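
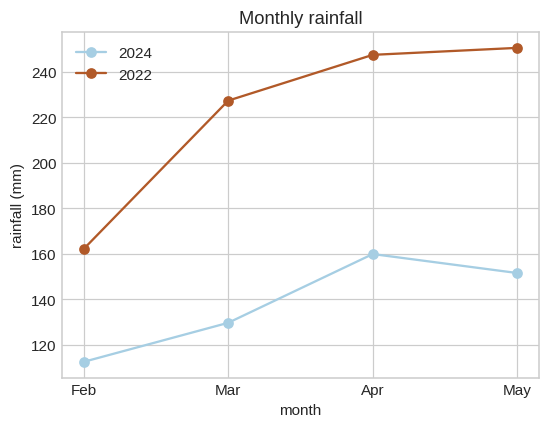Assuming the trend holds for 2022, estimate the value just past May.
Last three: 220, 240, 260 → slope ≈ 20/step → next ≈ 280.

≈ 280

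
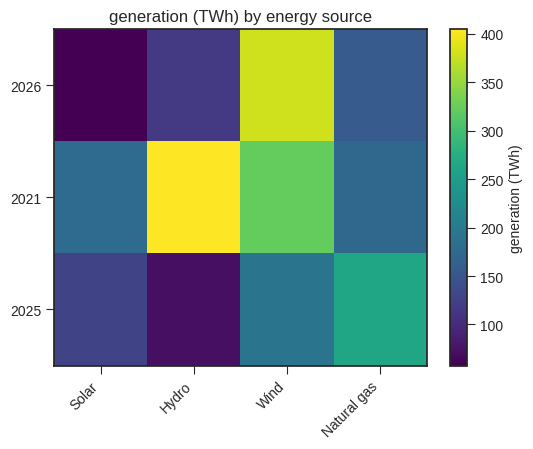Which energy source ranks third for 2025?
Solar

Top 4 for 2025: Natural gas ≈ 250, Wind ≈ 200, Solar ≈ 150, Hydro ≈ 50.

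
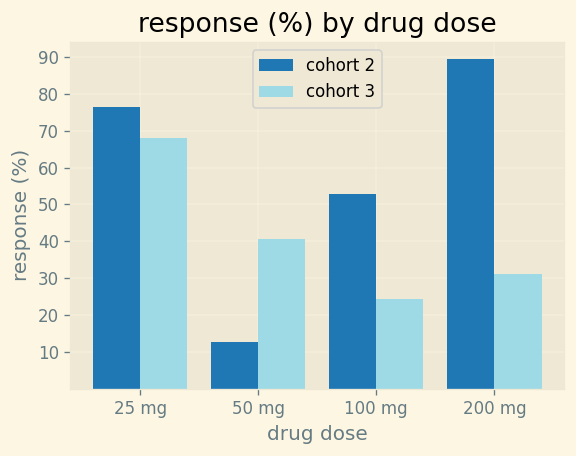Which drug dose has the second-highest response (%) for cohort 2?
25 mg

Top 3 for cohort 2: 200 mg ≈ 90, 25 mg ≈ 80, 100 mg ≈ 50.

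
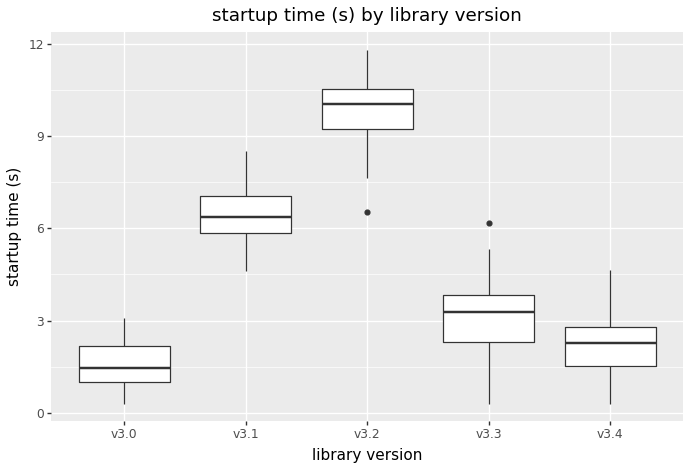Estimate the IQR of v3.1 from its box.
≈ 1

Q3 ≈ 7, Q1 ≈ 6; IQR ≈ 1.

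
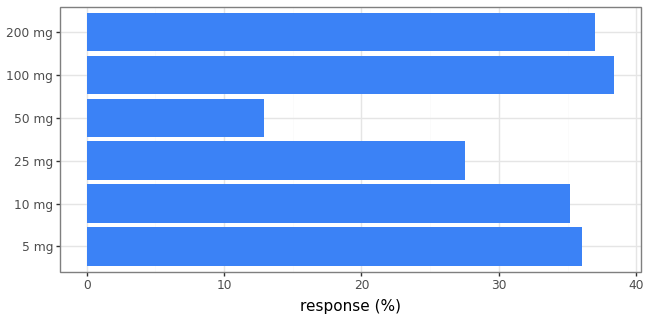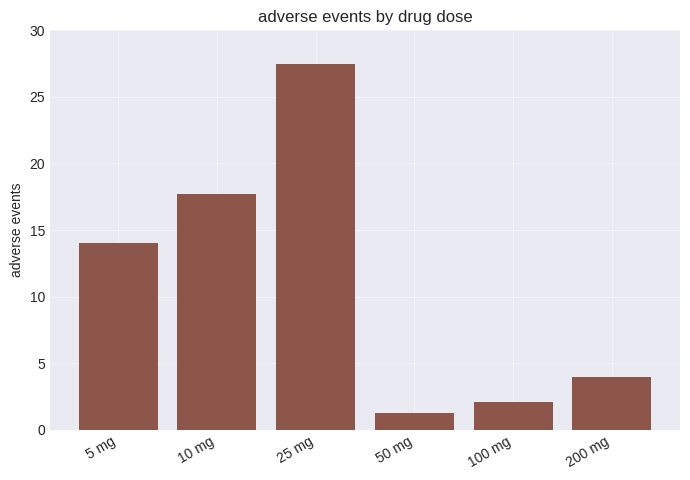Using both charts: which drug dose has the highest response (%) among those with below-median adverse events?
100 mg

Chart 2 median adverse events ≈ 10; below-median drug doses: 50 mg, 100 mg, 200 mg. Among those, 100 mg has the highest response (%) (≈ 40).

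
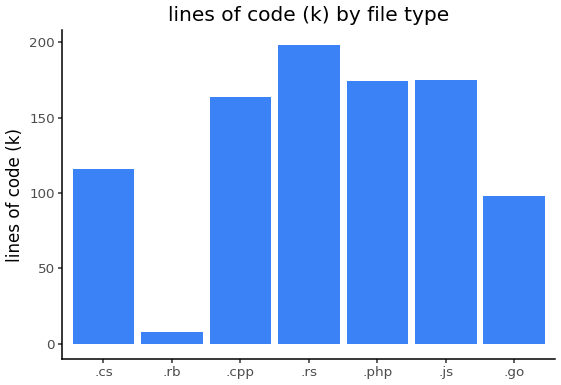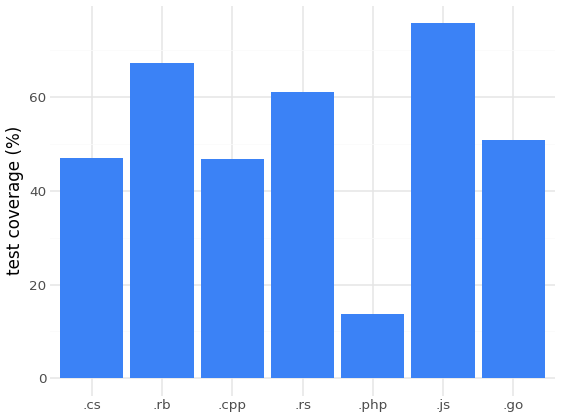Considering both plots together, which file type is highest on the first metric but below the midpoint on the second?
Chart 2 median test coverage (%) ≈ 50; below-median file types: .cs, .cpp, .php. Among those, .php has the highest lines of code (k) (≈ 180).

.php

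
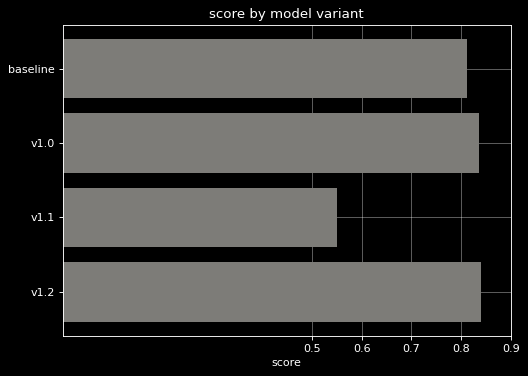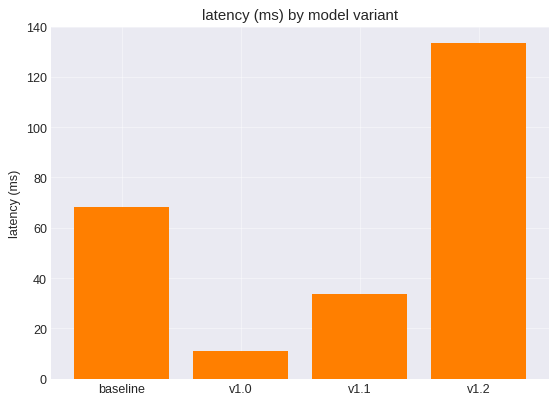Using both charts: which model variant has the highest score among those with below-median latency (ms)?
Chart 2 median latency (ms) ≈ 60; below-median model variants: v1.0, v1.1. Among those, v1.0 has the highest score (≈ 0.8).

v1.0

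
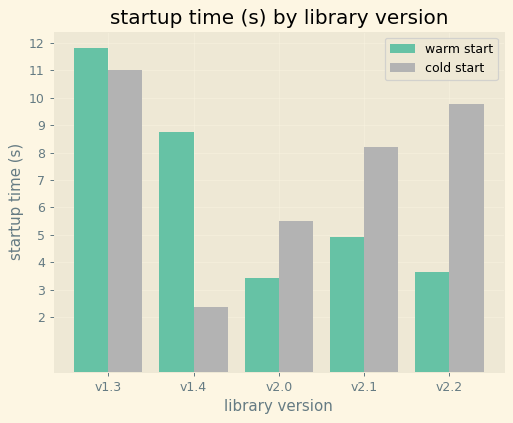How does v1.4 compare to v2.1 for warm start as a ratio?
v1.4 ≈ 9, v2.1 ≈ 5; 9/5 ≈ 1.8.

≈ 1.8×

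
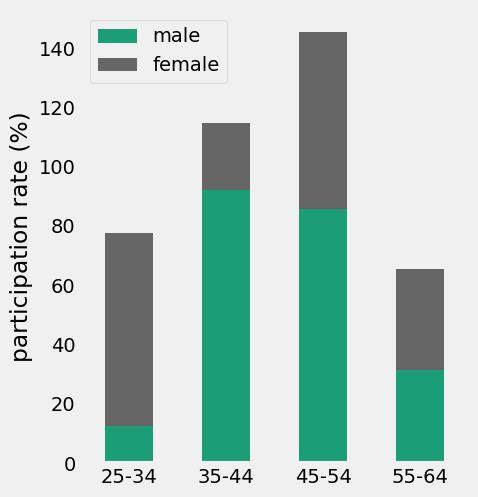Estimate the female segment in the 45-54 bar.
female top ≈ 140, bottom ≈ 80; segment ≈ 60.

≈ 60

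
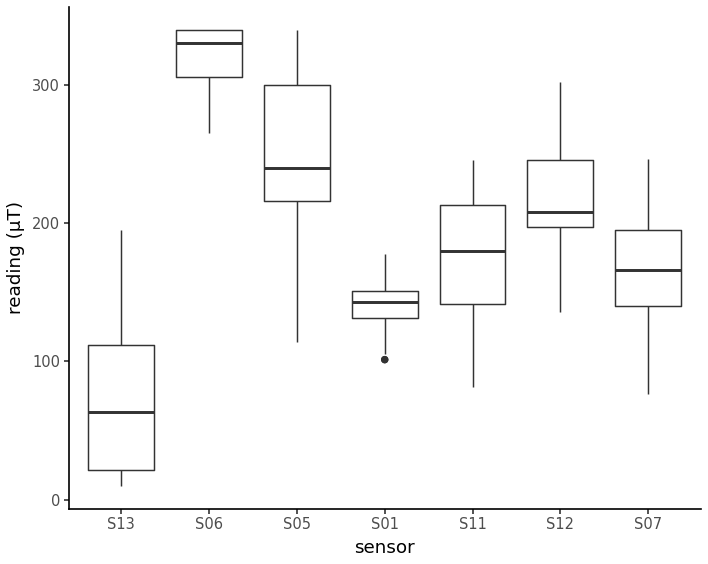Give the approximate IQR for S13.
Q3 ≈ 100, Q1 ≈ 25; IQR ≈ 75.

≈ 75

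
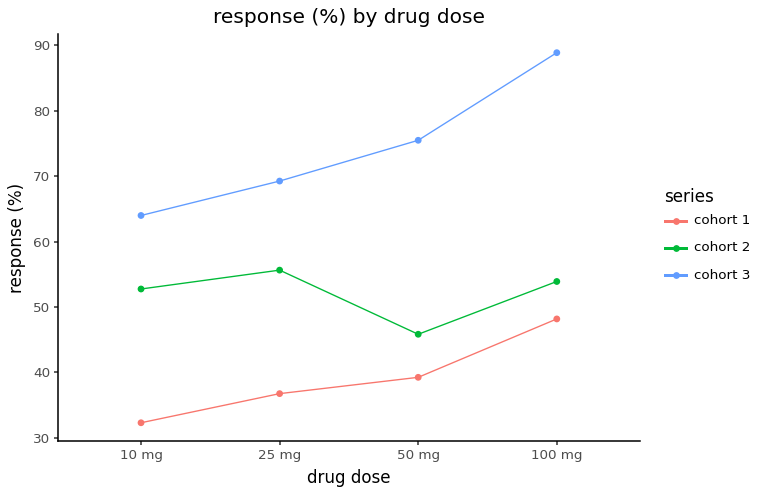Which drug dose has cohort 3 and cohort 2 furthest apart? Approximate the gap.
100 mg, ≈ 35 %

100 mg: cohort 3 ≈ 90, cohort 2 ≈ 55 → gap ≈ 35. Next-largest (50 mg) is only ≈ 30.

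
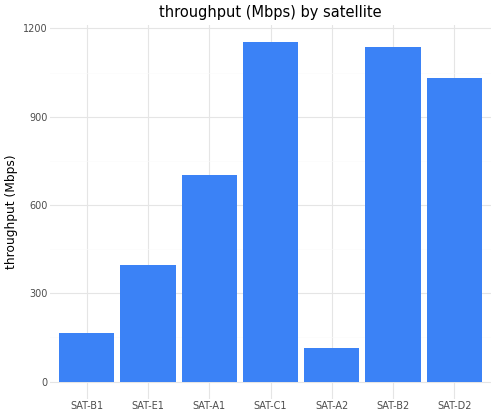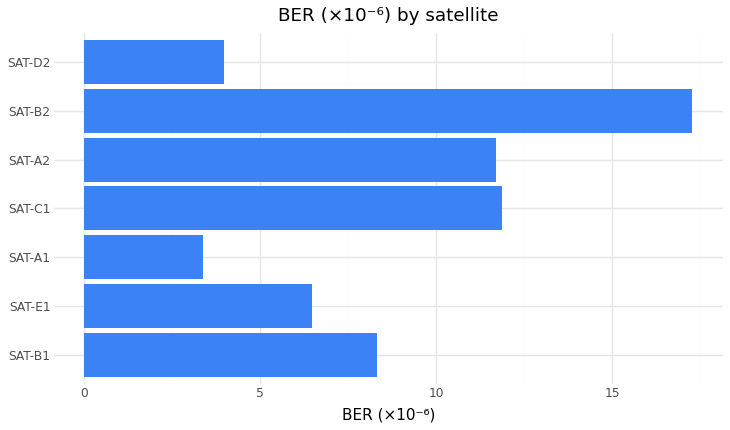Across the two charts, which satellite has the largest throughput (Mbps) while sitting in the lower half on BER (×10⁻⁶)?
SAT-D2

Chart 2 median BER (×10⁻⁶) ≈ 8; below-median satellites: SAT-E1, SAT-A1, SAT-D2. Among those, SAT-D2 has the highest throughput (Mbps) (≈ 1000).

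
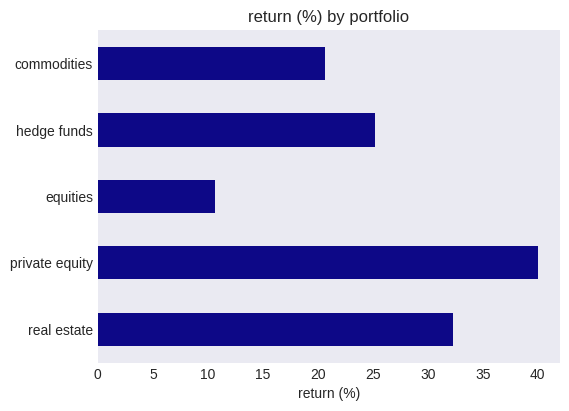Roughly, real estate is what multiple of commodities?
real estate ≈ 30, commodities ≈ 20; 30/20 ≈ 1.5.

≈ 1.5×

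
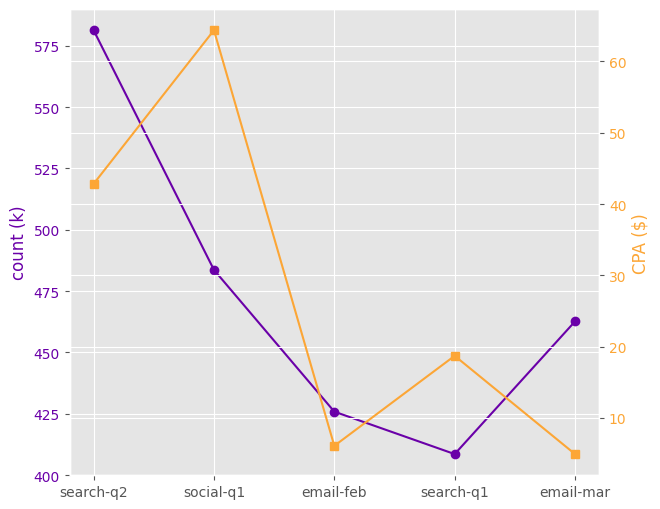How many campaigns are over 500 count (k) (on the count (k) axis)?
Above 500: search-q2.

1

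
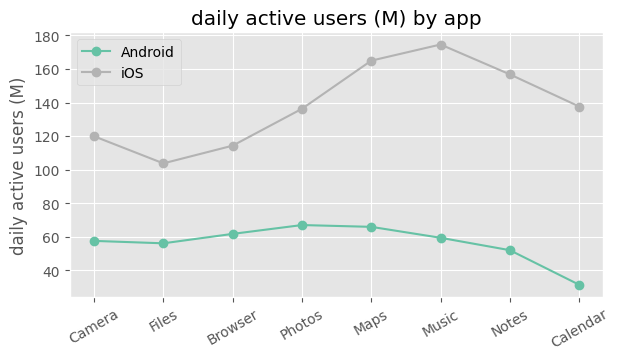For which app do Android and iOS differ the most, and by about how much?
Music: Android ≈ 60, iOS ≈ 180 → gap ≈ 120. Next-largest (Calendar) is only ≈ 100.

Music, ≈ 120 M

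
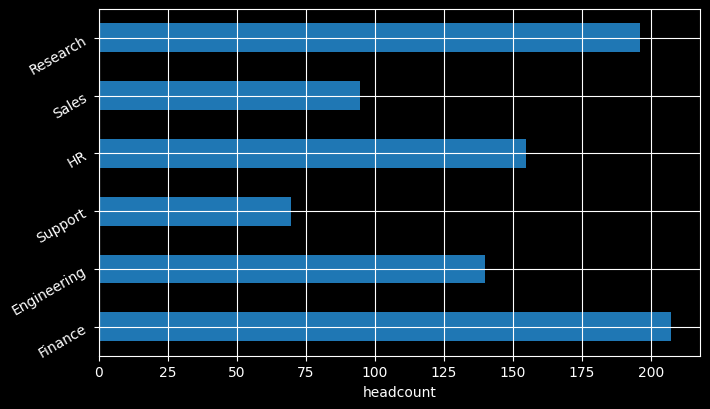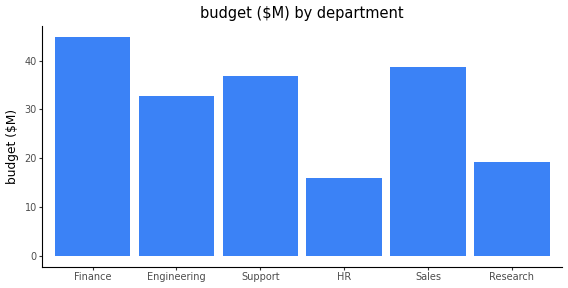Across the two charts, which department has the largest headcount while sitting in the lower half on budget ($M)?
Chart 2 median budget ($M) ≈ 35; below-median departments: Engineering, HR, Research. Among those, Research has the highest headcount (≈ 200).

Research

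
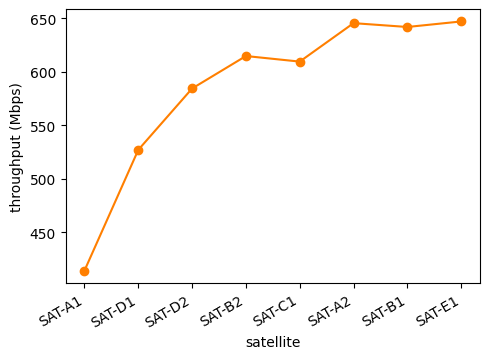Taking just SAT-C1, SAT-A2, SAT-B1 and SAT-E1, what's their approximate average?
(600 + 640 + 640 + 640) / 4 ≈ 630.

≈ 630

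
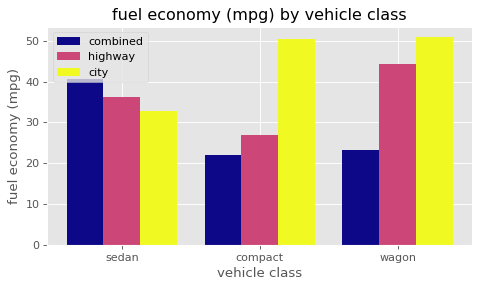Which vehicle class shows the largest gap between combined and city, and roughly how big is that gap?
compact, ≈ 30 mpg

compact: combined ≈ 20, city ≈ 50 → gap ≈ 30. Next-largest (wagon) is only ≈ 25.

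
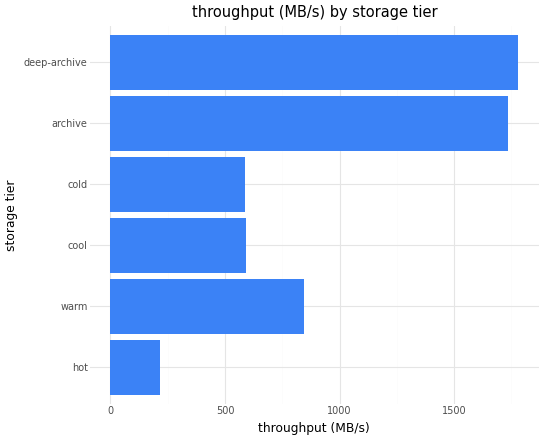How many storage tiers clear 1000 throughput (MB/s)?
Above 1000: archive, deep-archive.

2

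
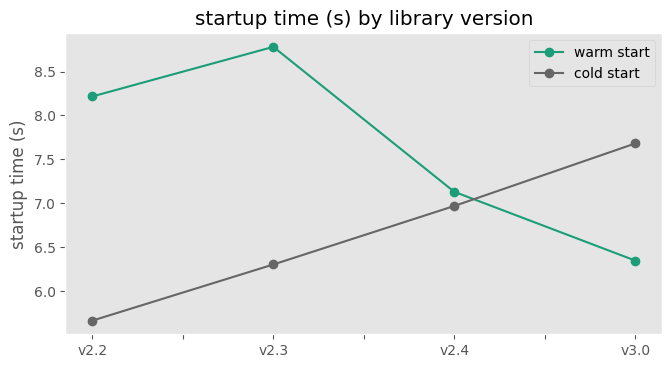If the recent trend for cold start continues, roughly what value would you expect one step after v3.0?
≈ 8

Last three: 6.5, 7.0, 7.5 → slope ≈ 0.5/step → next ≈ 8.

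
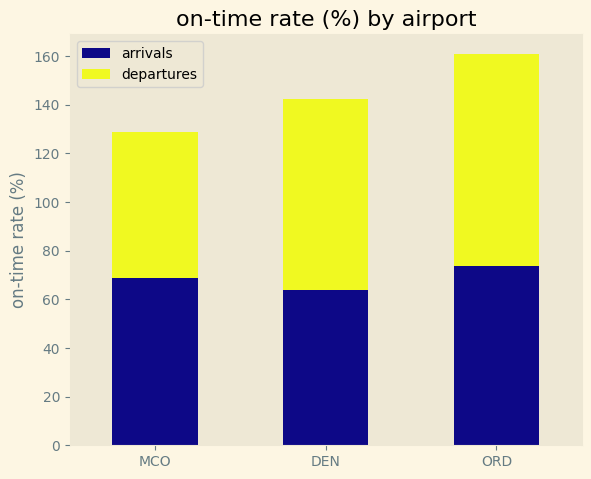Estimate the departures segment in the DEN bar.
≈ 80

departures top ≈ 140, bottom ≈ 60; segment ≈ 80.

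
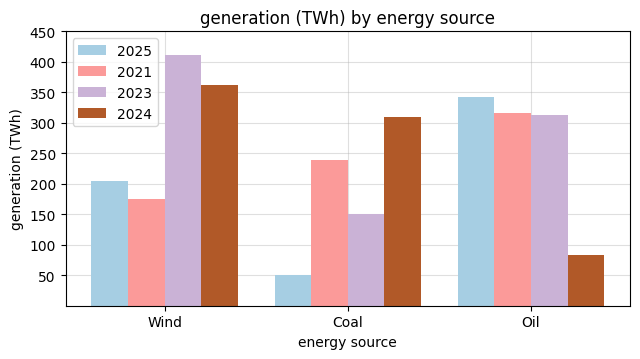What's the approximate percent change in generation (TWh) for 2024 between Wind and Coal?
Wind ≈ 350, Coal ≈ 300; (300 − 350) / 350 ≈ -14.3%.

≈ -14.3%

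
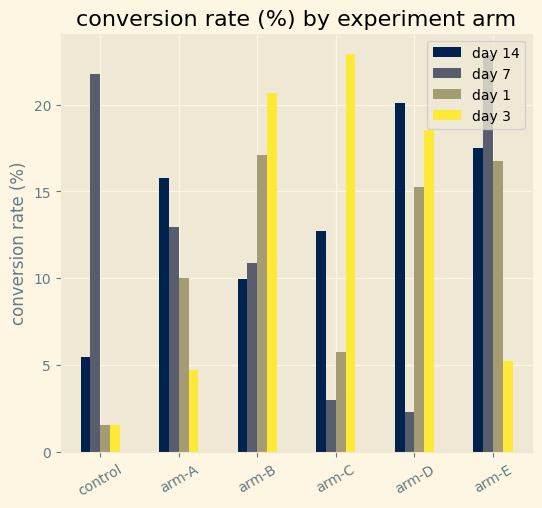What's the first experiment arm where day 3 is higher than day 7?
arm-A: day 3 ≈ 4 vs day 7 ≈ 12 (not yet); arm-B: day 3 ≈ 20 vs day 7 ≈ 10 (first crossover).

arm-B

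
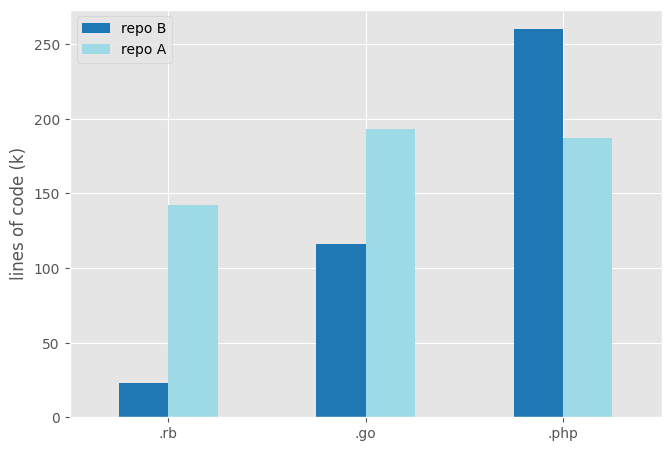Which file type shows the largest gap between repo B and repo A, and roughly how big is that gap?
.rb, ≈ 125 k

.rb: repo B ≈ 25, repo A ≈ 150 → gap ≈ 125. Next-largest (.go) is only ≈ 75.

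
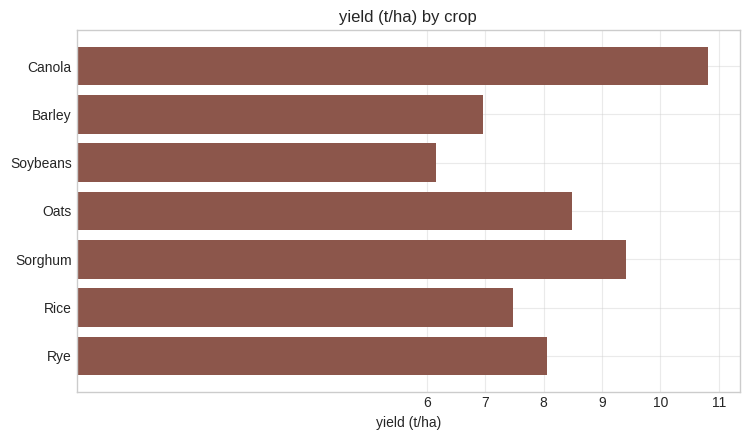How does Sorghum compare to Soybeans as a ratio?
≈ 1.5×

Sorghum ≈ 9, Soybeans ≈ 6; 9/6 ≈ 1.5.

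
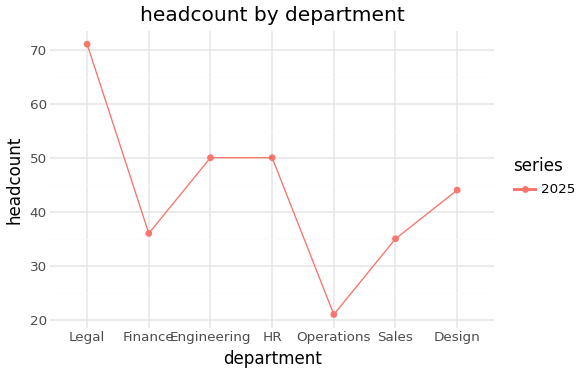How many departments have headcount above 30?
6

Above 30: Legal, Finance, Engineering, HR, Sales, Design.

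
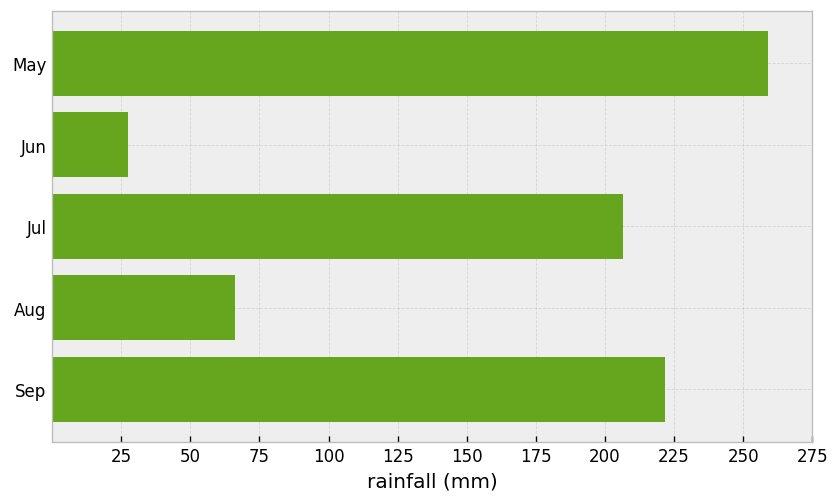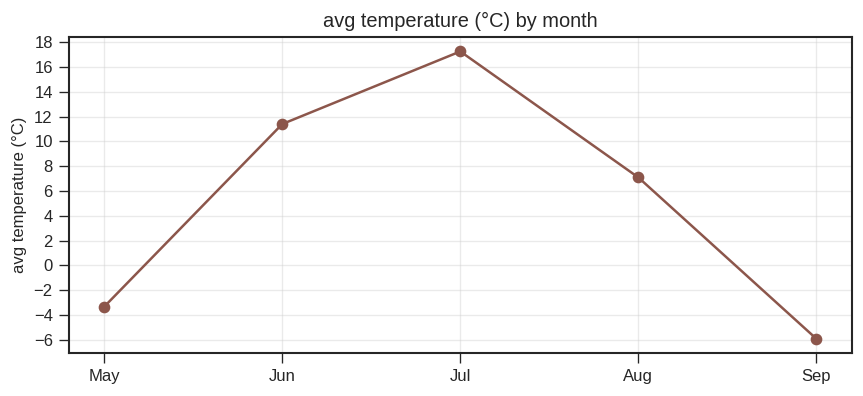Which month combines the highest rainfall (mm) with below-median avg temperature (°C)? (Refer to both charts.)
May

Chart 2 median avg temperature (°C) ≈ 8; below-median months: May, Sep. Among those, May has the highest rainfall (mm) (≈ 250).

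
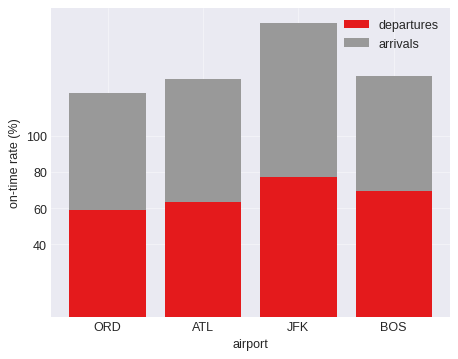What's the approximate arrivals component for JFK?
arrivals top ≈ 160, bottom ≈ 80; segment ≈ 80.

≈ 80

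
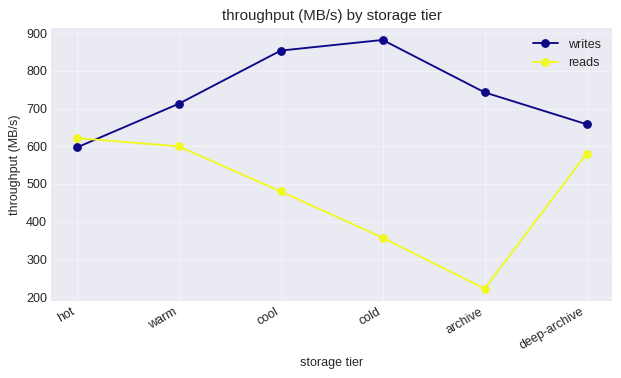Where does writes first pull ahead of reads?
warm

hot: writes ≈ 600 vs reads ≈ 600 (not yet); warm: writes ≈ 700 vs reads ≈ 600 (first crossover).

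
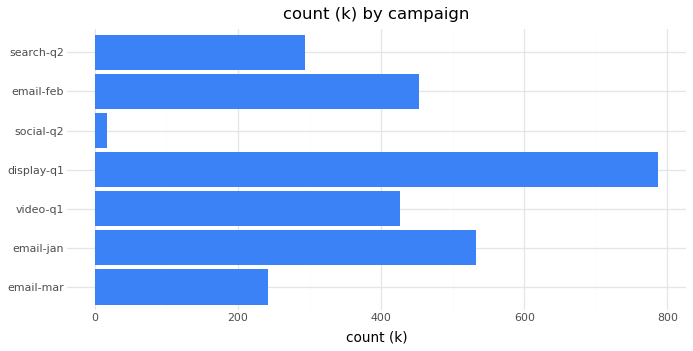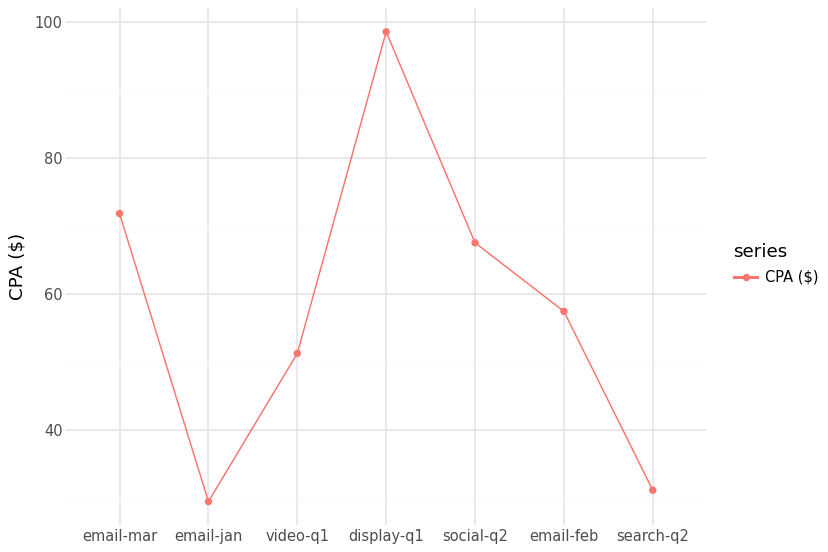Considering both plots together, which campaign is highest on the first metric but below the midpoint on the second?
Chart 2 median CPA ($) ≈ 60; below-median campaigns: email-jan, video-q1, search-q2. Among those, email-jan has the highest count (k) (≈ 500).

email-jan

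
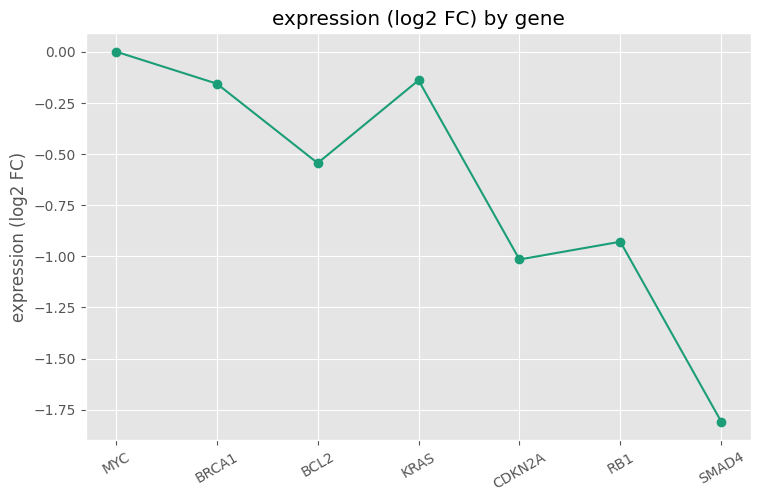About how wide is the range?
≈ 1.8

Max MYC ≈ 0.0, min SMAD4 ≈ -1.8; range ≈ 1.8.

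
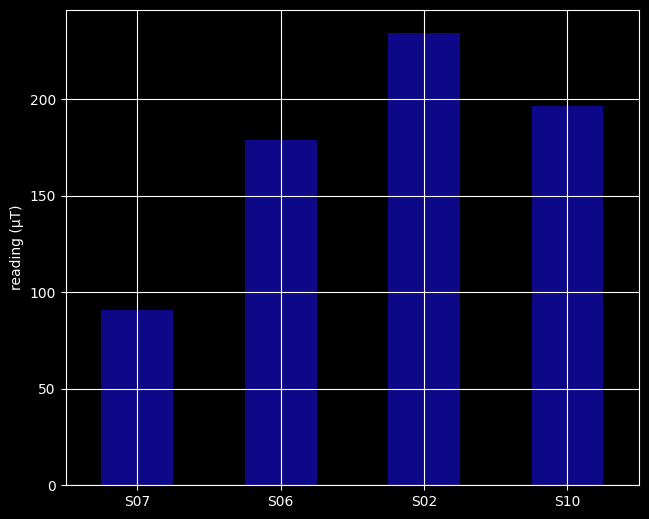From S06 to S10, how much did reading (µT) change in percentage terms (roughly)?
S06 ≈ 180, S10 ≈ 200; (200 − 180) / 180 ≈ +11.1%.

≈ +11.1%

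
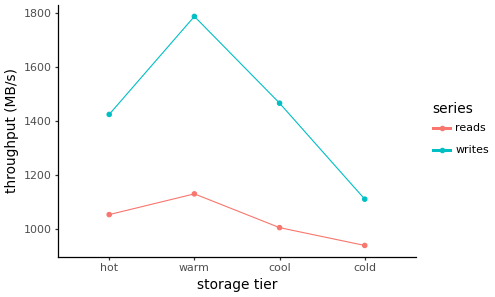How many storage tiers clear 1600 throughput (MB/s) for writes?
1

Above 1600: warm.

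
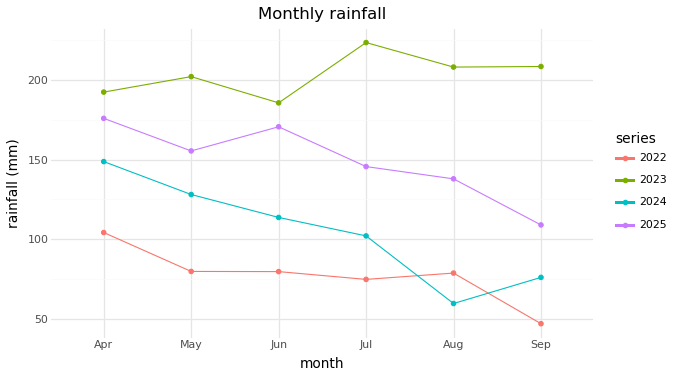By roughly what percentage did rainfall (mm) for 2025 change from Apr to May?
≈ -11.1%

Apr ≈ 180, May ≈ 160; (160 − 180) / 180 ≈ -11.1%.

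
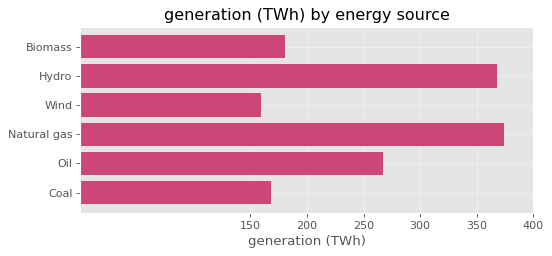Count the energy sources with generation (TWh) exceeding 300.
Above 300: Hydro, Natural gas.

2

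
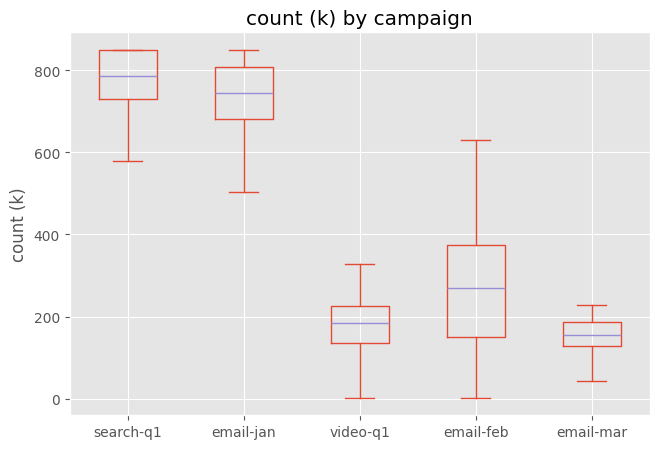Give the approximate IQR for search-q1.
Q3 ≈ 800, Q1 ≈ 700; IQR ≈ 100.

≈ 100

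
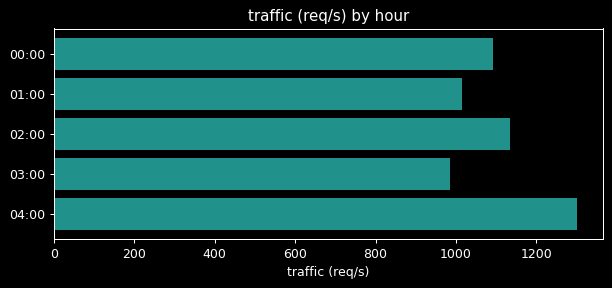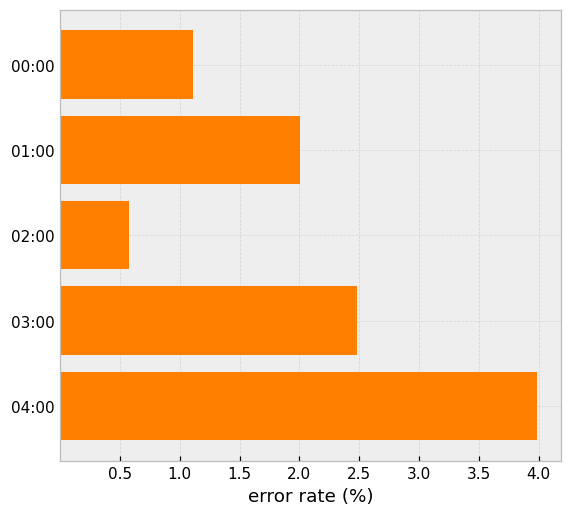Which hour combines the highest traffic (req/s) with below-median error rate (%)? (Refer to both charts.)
02:00

Chart 2 median error rate (%) ≈ 2; below-median hours: 00:00, 02:00. Among those, 02:00 has the highest traffic (req/s) (≈ 1200).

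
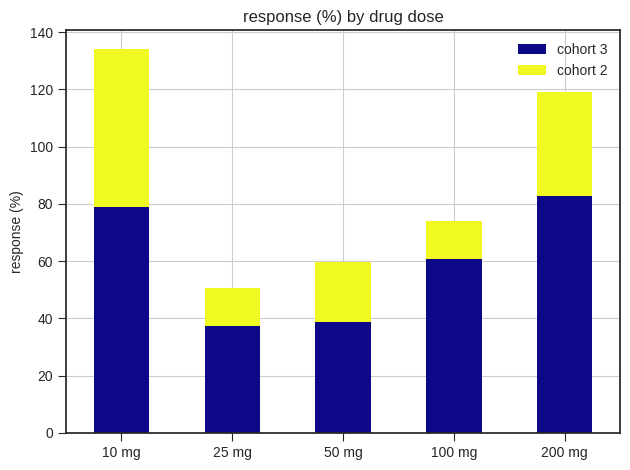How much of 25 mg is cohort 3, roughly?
cohort 3 top ≈ 40, bottom ≈ 0; segment ≈ 40.

≈ 40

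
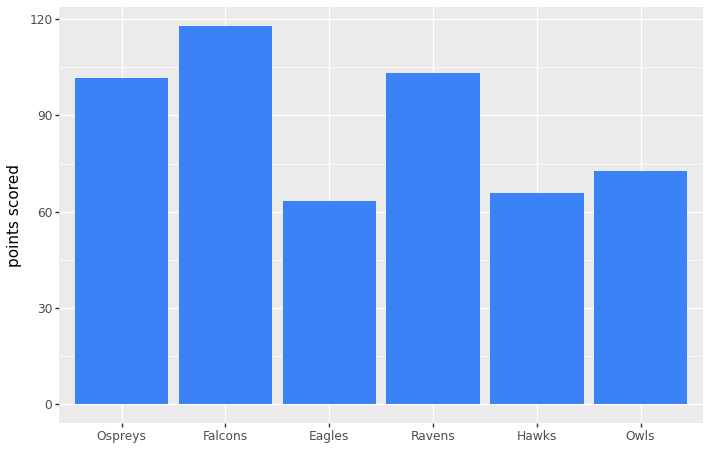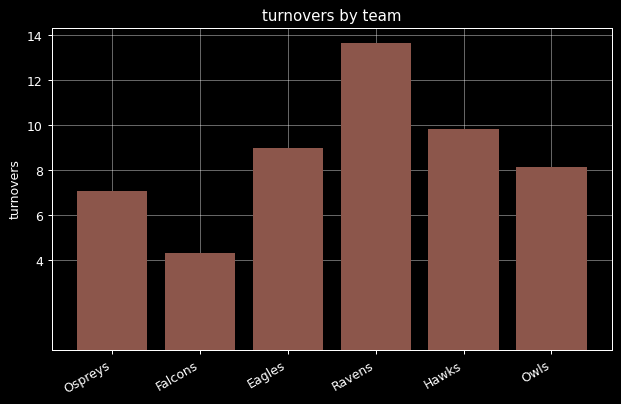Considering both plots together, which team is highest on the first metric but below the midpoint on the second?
Falcons

Chart 2 median turnovers ≈ 8; below-median teams: Ospreys, Falcons, Owls. Among those, Falcons has the highest points scored (≈ 120).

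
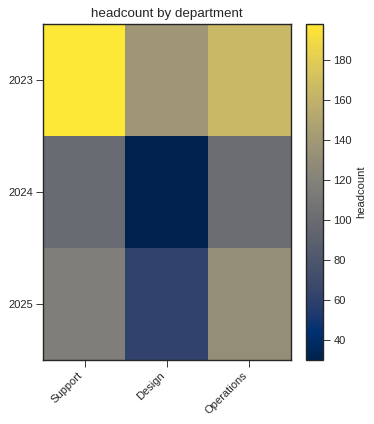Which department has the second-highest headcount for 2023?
Top 3 for 2023: Support ≈ 200, Operations ≈ 160, Design ≈ 140.

Operations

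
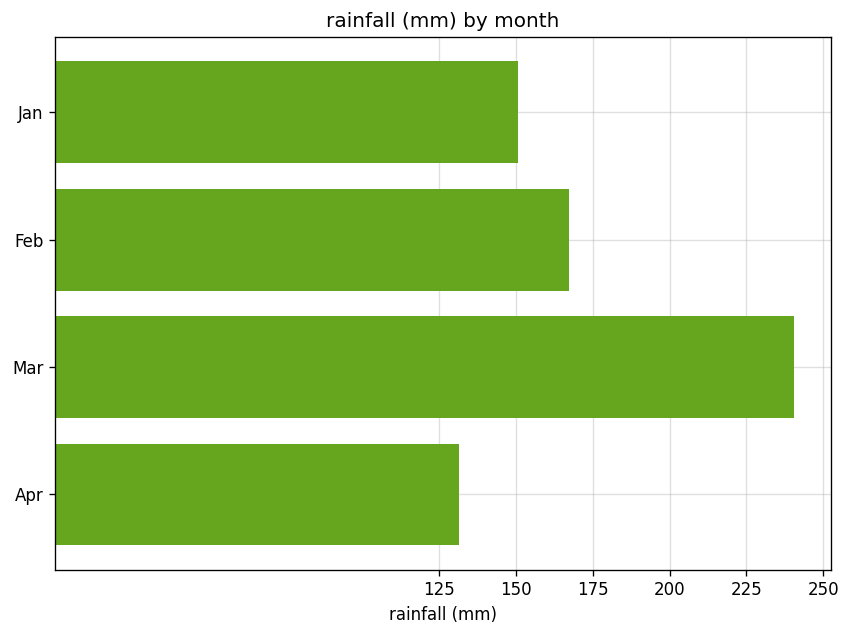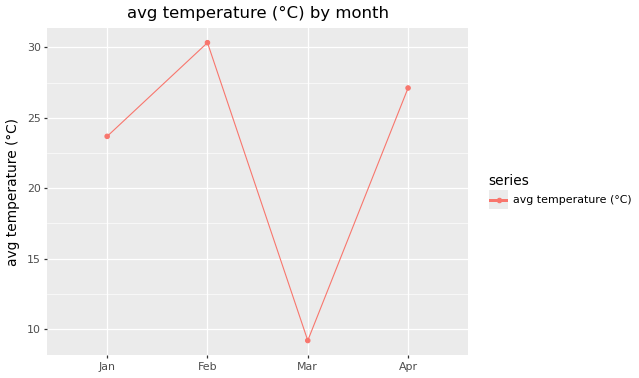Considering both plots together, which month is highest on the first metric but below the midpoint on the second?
Chart 2 median avg temperature (°C) ≈ 25; below-median months: Jan, Mar. Among those, Mar has the highest rainfall (mm) (≈ 250).

Mar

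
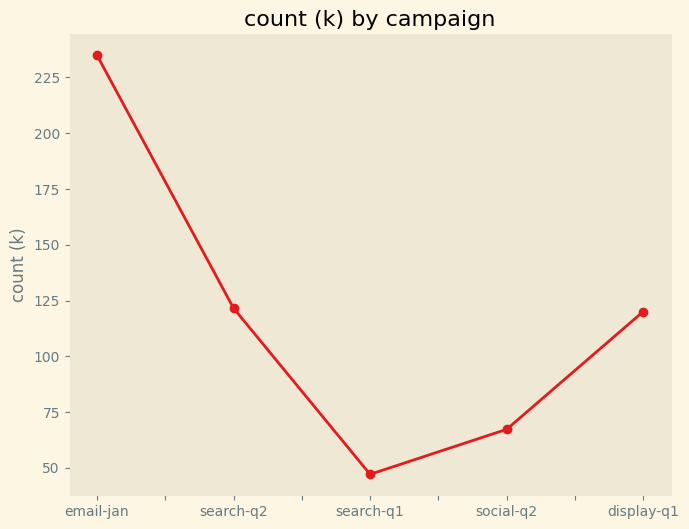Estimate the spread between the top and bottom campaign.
Max email-jan ≈ 240, min search-q1 ≈ 40; range ≈ 200.

≈ 200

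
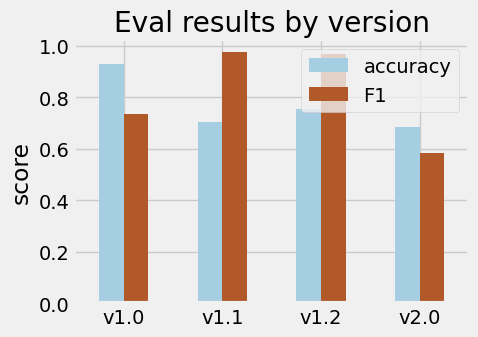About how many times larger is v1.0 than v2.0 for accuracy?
v1.0 ≈ 0.9, v2.0 ≈ 0.7; 0.9/0.7 ≈ 1.29.

≈ 1.29×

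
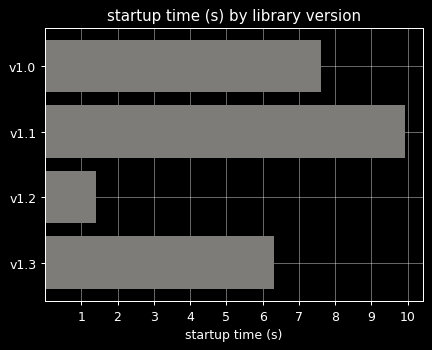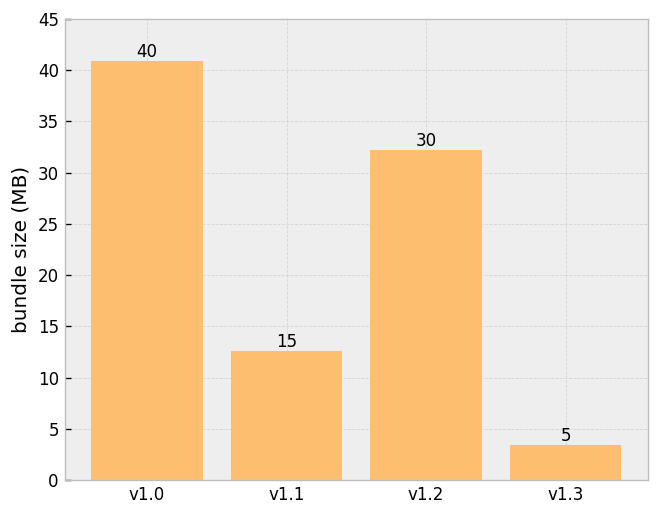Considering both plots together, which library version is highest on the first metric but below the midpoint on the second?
v1.1

Chart 2 median bundle size (MB) ≈ 20; below-median library versions: v1.1, v1.3. Among those, v1.1 has the highest startup time (s) (≈ 10).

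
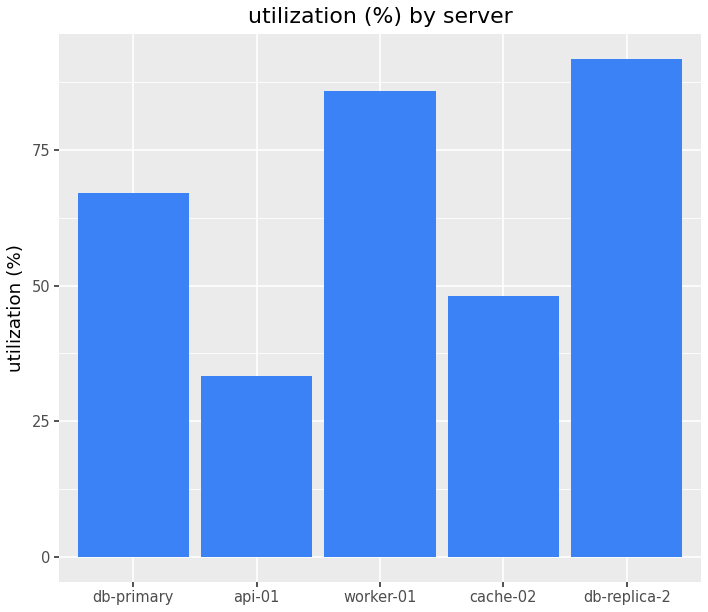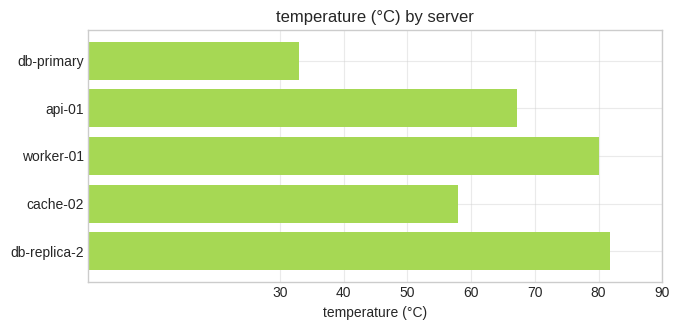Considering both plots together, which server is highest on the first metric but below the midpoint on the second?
Chart 2 median temperature (°C) ≈ 70; below-median servers: db-primary, cache-02. Among those, db-primary has the highest utilization (%) (≈ 70).

db-primary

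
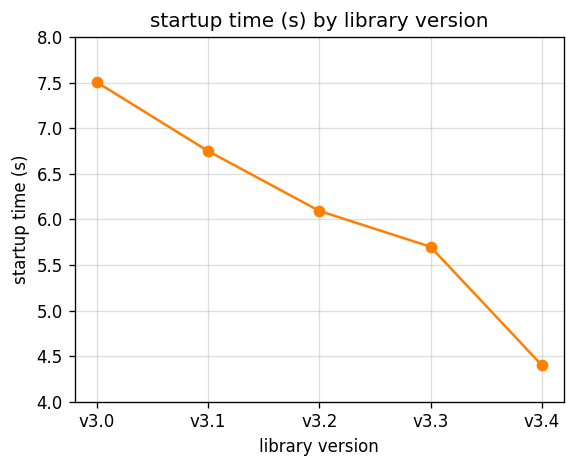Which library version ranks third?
v3.2

Top 4: v3.0 ≈ 7.5, v3.1 ≈ 6.5, v3.2 ≈ 6.0, v3.3 ≈ 5.5.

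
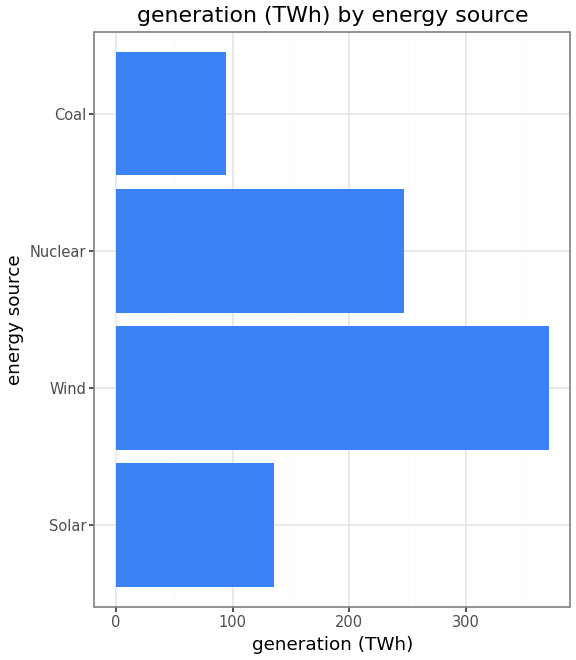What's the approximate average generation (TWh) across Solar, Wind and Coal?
(150 + 350 + 100) / 3 ≈ 200.

≈ 200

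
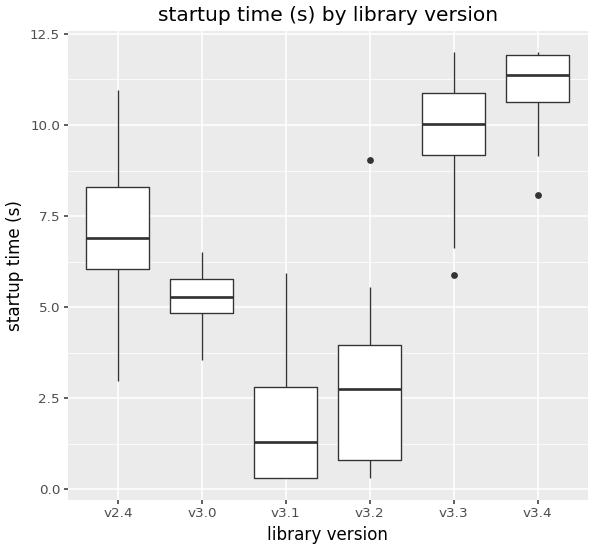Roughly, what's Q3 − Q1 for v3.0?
≈ 1

Q3 ≈ 6, Q1 ≈ 5; IQR ≈ 1.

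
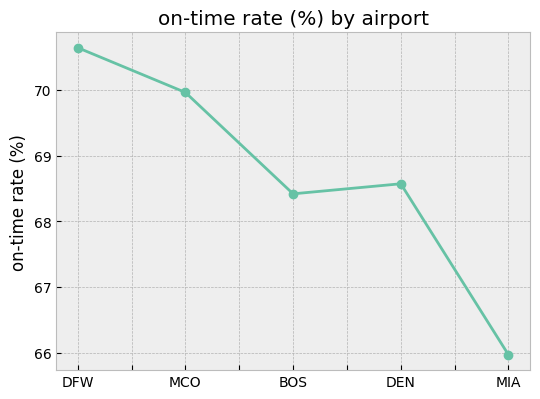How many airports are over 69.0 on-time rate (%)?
Above 69.0: DFW, MCO.

2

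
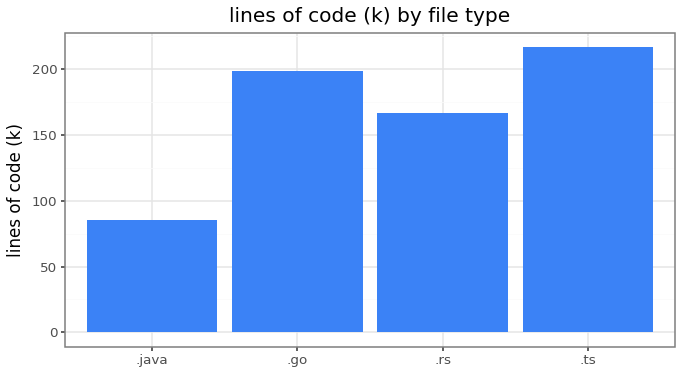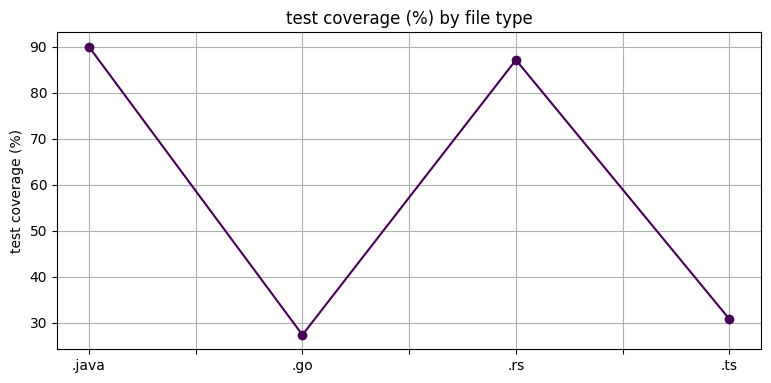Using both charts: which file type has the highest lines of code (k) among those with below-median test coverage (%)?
.ts

Chart 2 median test coverage (%) ≈ 60; below-median file types: .go, .ts. Among those, .ts has the highest lines of code (k) (≈ 220).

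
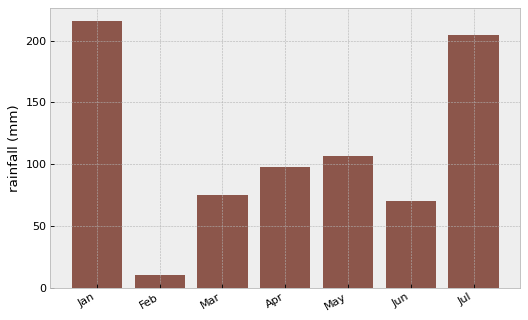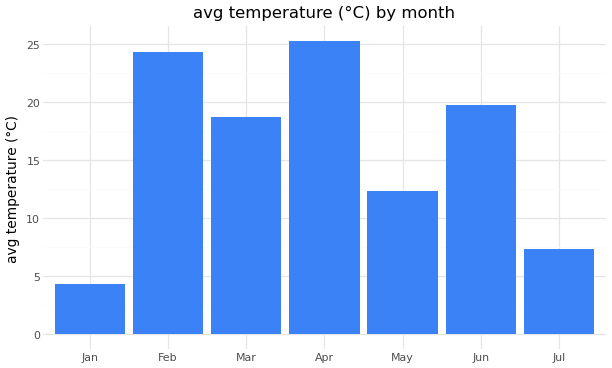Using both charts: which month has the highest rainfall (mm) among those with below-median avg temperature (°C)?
Chart 2 median avg temperature (°C) ≈ 20; below-median months: Jan, May, Jul. Among those, Jan has the highest rainfall (mm) (≈ 220).

Jan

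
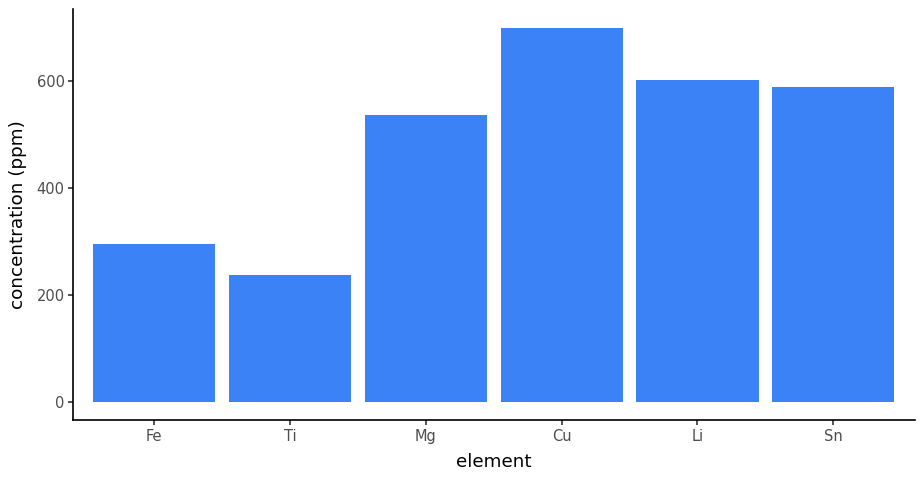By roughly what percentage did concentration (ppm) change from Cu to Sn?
≈ -14.3%

Cu ≈ 700, Sn ≈ 600; (600 − 700) / 700 ≈ -14.3%.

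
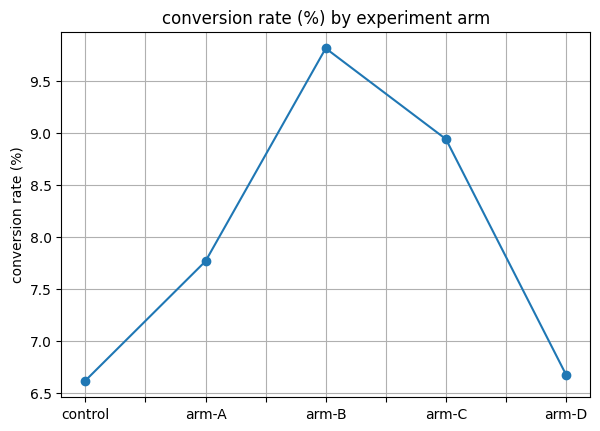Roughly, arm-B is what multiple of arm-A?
≈ 1.25×

arm-B ≈ 10.0, arm-A ≈ 8.0; 10.0/8.0 ≈ 1.25.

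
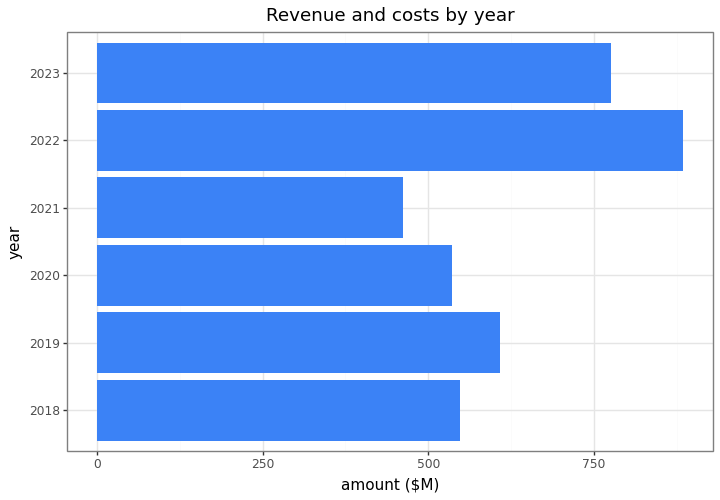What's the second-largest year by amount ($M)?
Top 3: 2022 ≈ 900, 2023 ≈ 800, 2019 ≈ 600.

2023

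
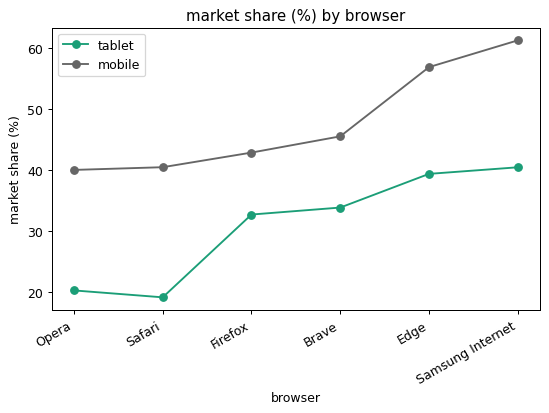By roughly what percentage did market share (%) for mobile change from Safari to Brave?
≈ +12.5%

Safari ≈ 40, Brave ≈ 45; (45 − 40) / 40 ≈ +12.5%.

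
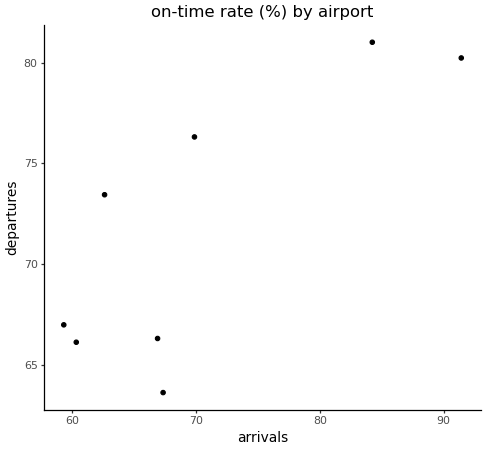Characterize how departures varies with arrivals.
positive, strong

Points are positively correlated; strong (|r| ≈ 0.8).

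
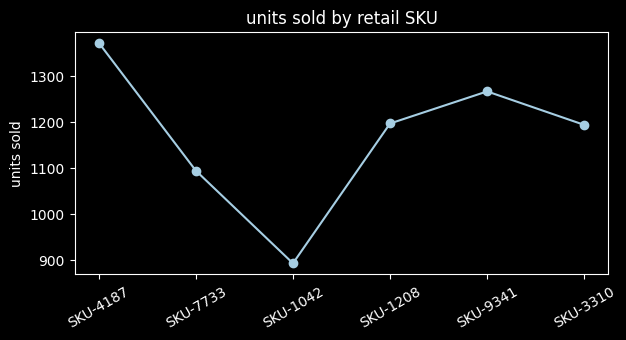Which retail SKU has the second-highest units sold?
SKU-9341

Top 3: SKU-4187 ≈ 1350, SKU-9341 ≈ 1250, SKU-1208 ≈ 1200.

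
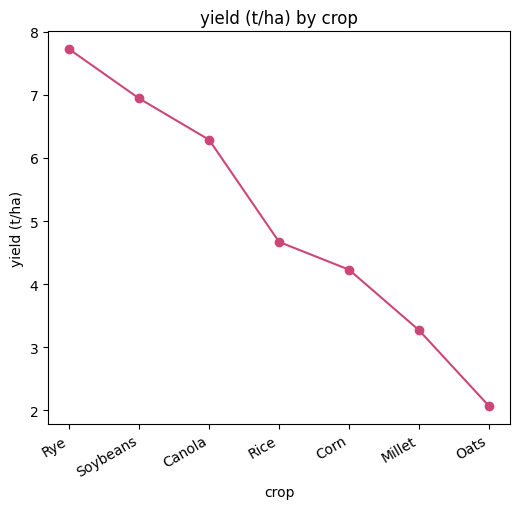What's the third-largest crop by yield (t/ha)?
Top 4: Rye ≈ 7.5, Soybeans ≈ 7.0, Canola ≈ 6.5, Rice ≈ 4.5.

Canola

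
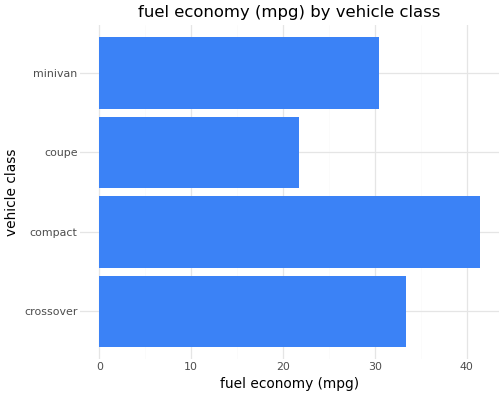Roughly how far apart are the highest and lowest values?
Max compact ≈ 40, min coupe ≈ 20; range ≈ 20.

≈ 20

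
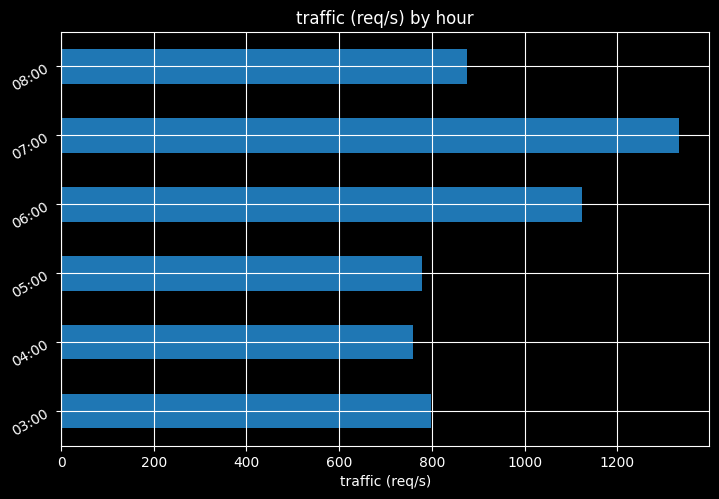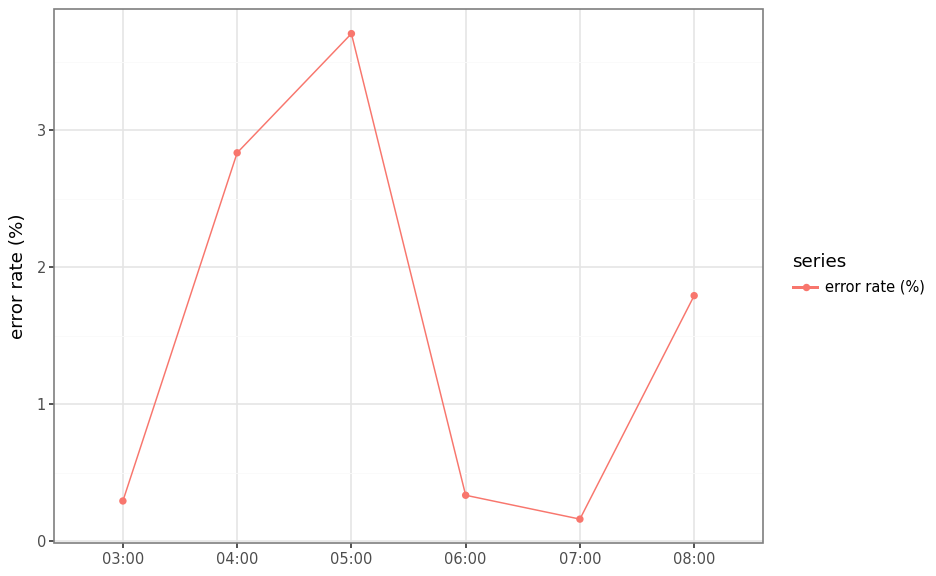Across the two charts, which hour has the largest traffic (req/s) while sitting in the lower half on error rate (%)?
07:00

Chart 2 median error rate (%) ≈ 1; below-median hours: 03:00, 06:00, 07:00. Among those, 07:00 has the highest traffic (req/s) (≈ 1400).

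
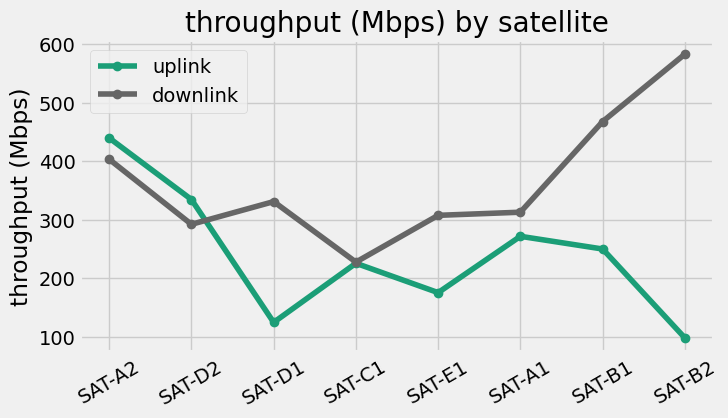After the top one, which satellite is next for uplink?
Top 3 for uplink: SAT-A2 ≈ 450, SAT-D2 ≈ 350, SAT-A1 ≈ 250.

SAT-D2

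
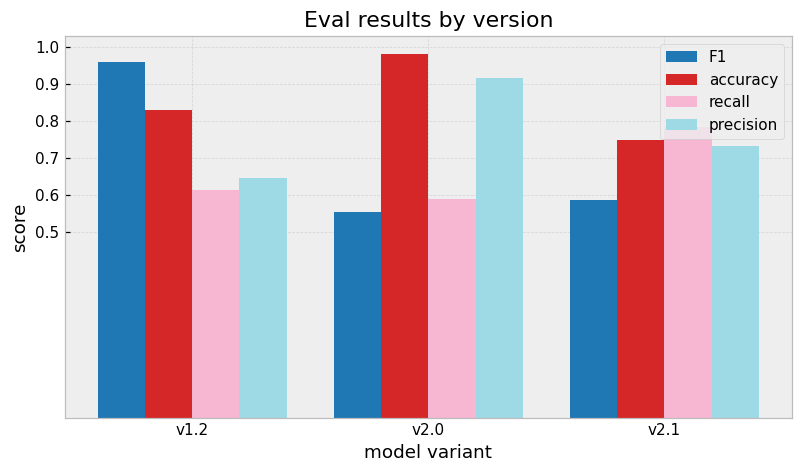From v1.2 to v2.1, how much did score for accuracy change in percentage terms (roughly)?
≈ -12.5%

v1.2 ≈ 0.8, v2.1 ≈ 0.7; (0.7 − 0.8) / 0.8 ≈ -12.5%.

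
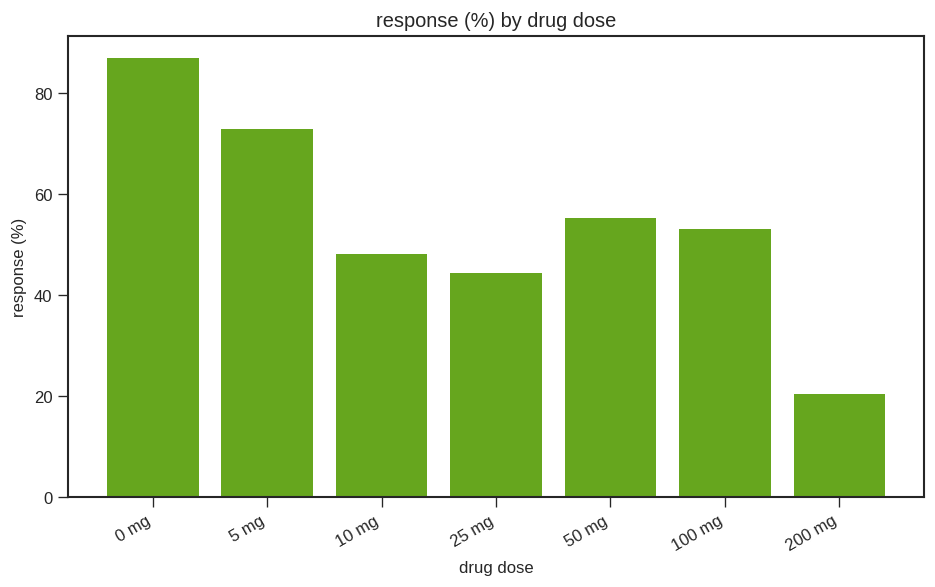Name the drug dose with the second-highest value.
Top 3: 0 mg ≈ 90, 5 mg ≈ 70, 50 mg ≈ 60.

5 mg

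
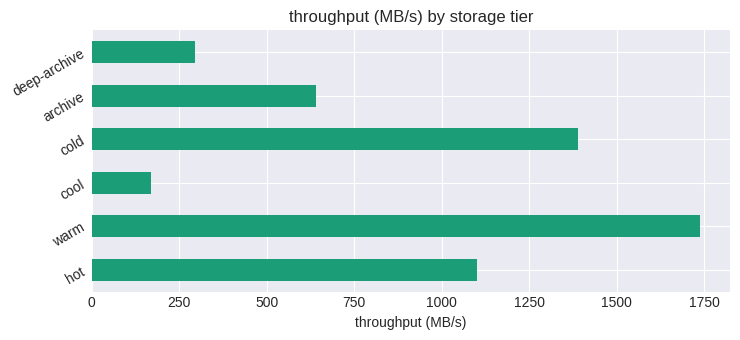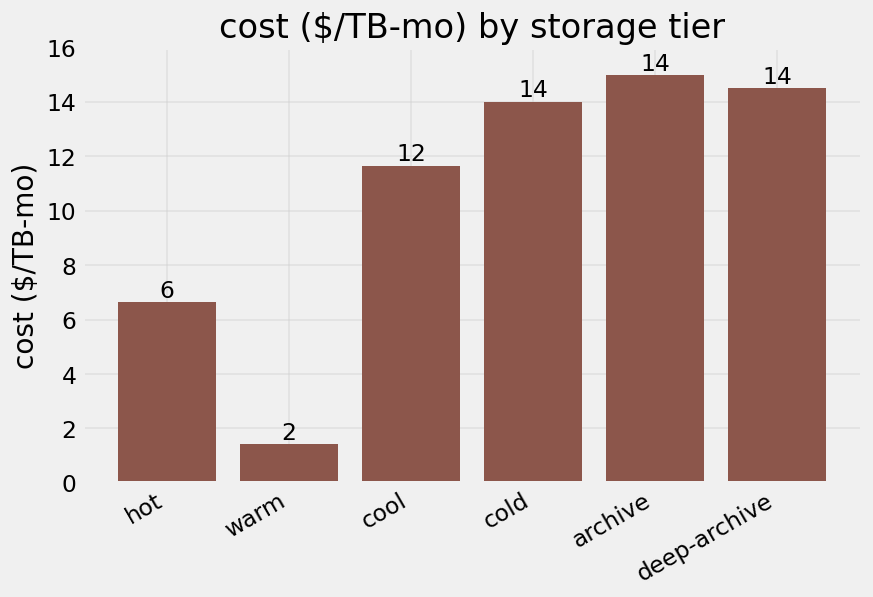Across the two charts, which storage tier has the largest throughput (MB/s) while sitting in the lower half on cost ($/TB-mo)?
warm

Chart 2 median cost ($/TB-mo) ≈ 12; below-median storage tiers: hot, warm, cool. Among those, warm has the highest throughput (MB/s) (≈ 1800).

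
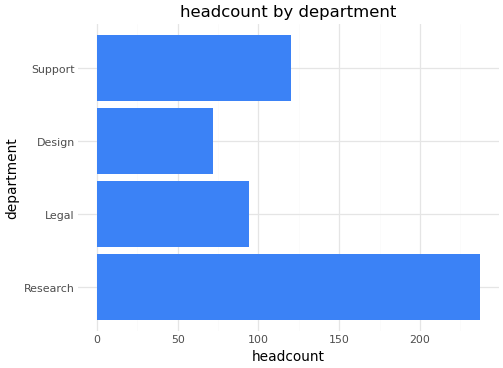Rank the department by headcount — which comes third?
Legal

Top 4: Research ≈ 240, Support ≈ 120, Legal ≈ 100, Design ≈ 80.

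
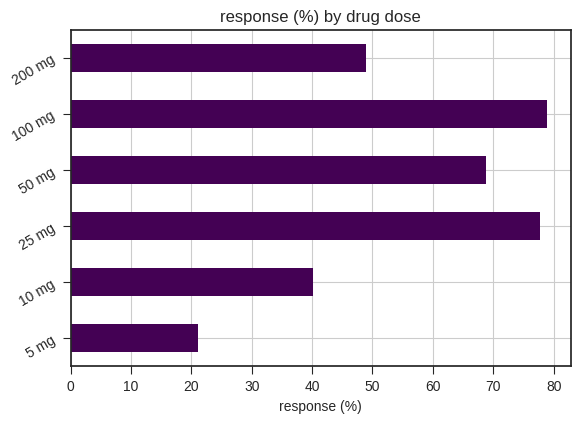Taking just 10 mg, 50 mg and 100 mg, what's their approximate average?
≈ 63

(40 + 70 + 80) / 3 ≈ 63.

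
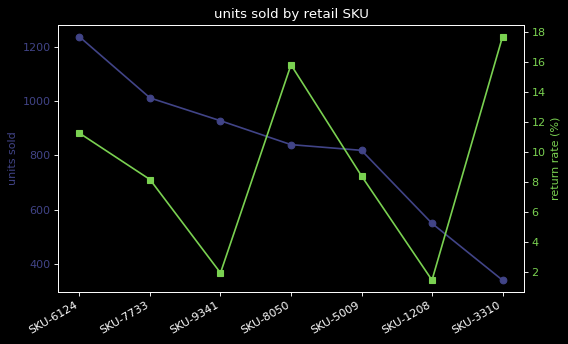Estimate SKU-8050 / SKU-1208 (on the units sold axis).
≈ 1.6×

SKU-8050 ≈ 800, SKU-1208 ≈ 500; 800/500 ≈ 1.6.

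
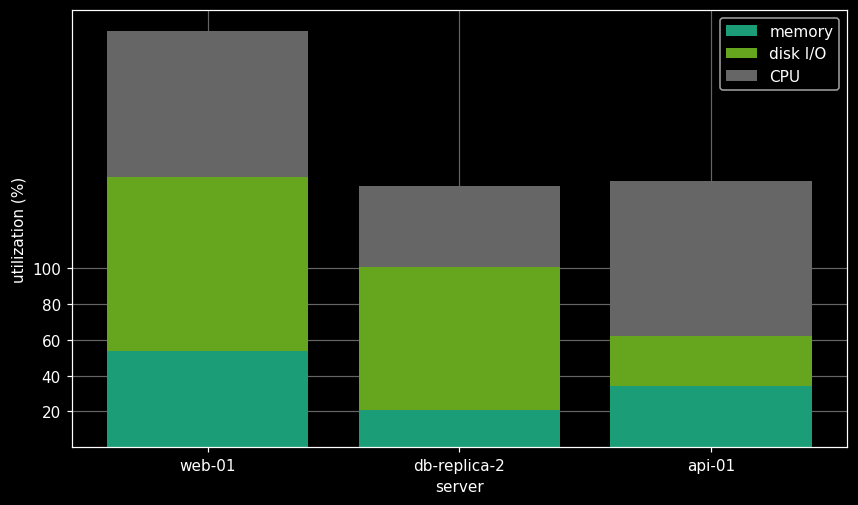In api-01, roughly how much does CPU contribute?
≈ 80

CPU top ≈ 140, bottom ≈ 60; segment ≈ 80.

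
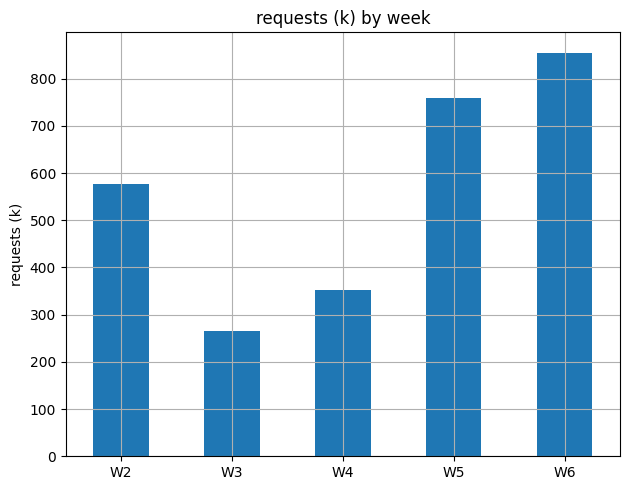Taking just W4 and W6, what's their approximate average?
≈ 650

(400 + 900) / 2 ≈ 650.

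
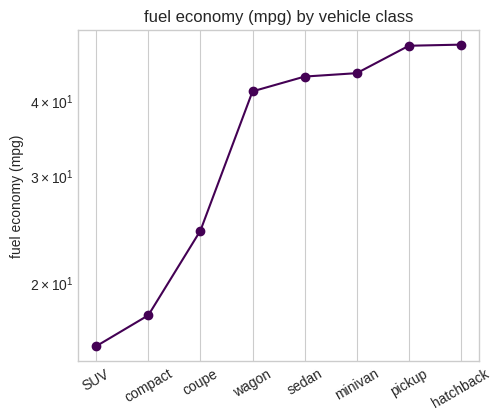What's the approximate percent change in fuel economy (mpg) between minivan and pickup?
minivan ≈ 45, pickup ≈ 50; (50 − 45) / 45 ≈ +11.1%.

≈ +11.1%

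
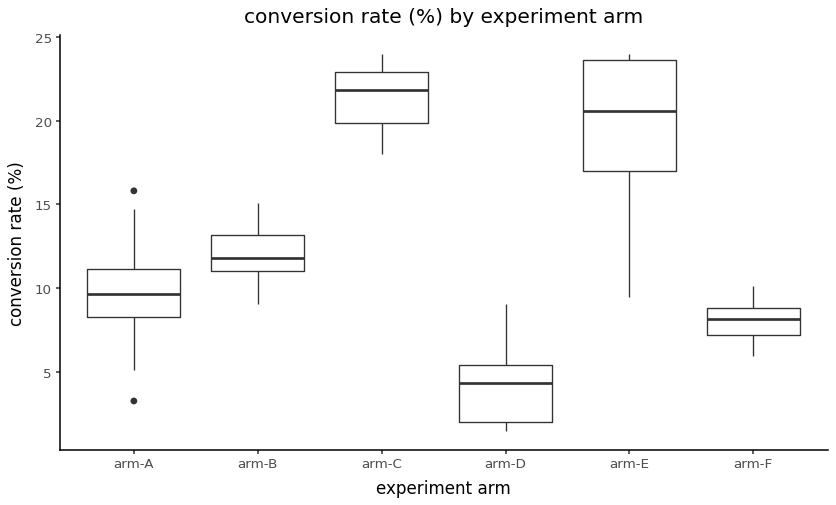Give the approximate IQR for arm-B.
Q3 ≈ 14, Q1 ≈ 12; IQR ≈ 2.

≈ 2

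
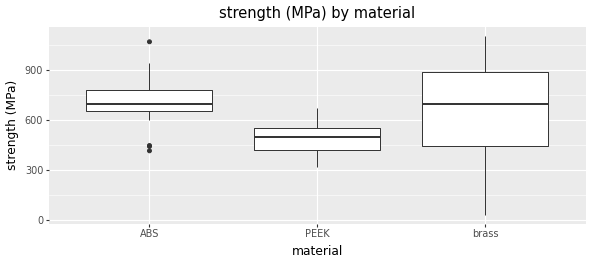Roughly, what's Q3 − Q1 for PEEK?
Q3 ≈ 560, Q1 ≈ 420; IQR ≈ 140.

≈ 140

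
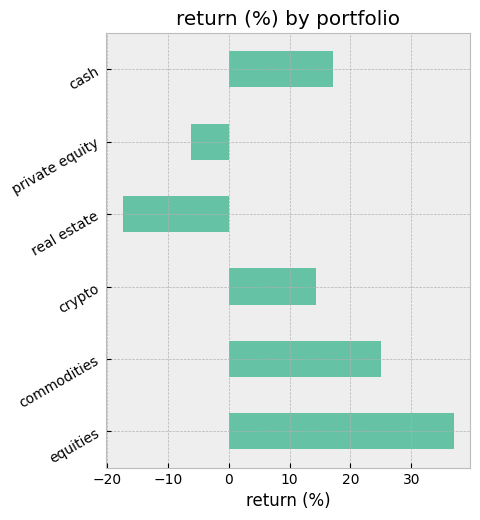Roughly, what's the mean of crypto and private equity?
(15 + -5) / 2 ≈ 5.

≈ 5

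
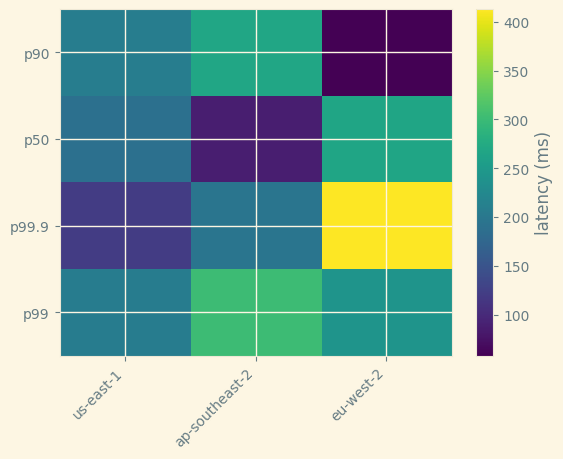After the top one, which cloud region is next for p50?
Top 3 for p50: eu-west-2 ≈ 250, us-east-1 ≈ 200, ap-southeast-2 ≈ 100.

us-east-1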